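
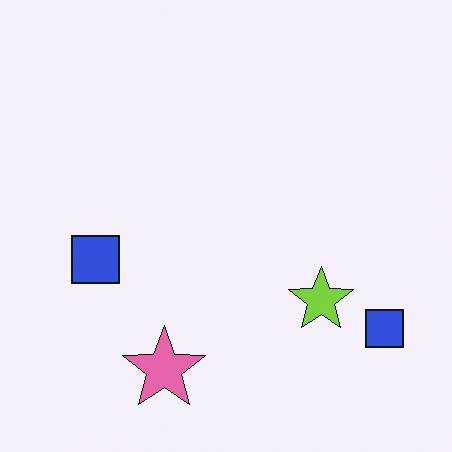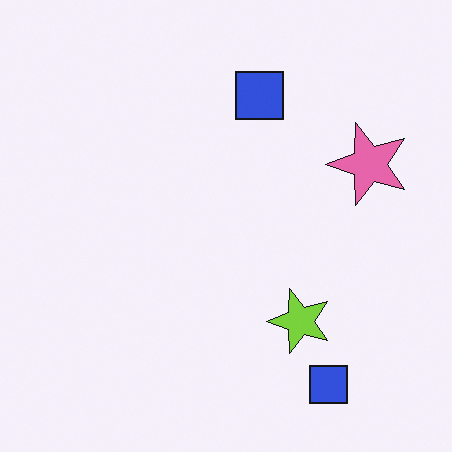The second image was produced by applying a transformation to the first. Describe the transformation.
The second image is the first transposed (reflected across the top-left ↔ bottom-right diagonal).

Shapes have swapped their row and column positions — what was in the top-right is now in the bottom-left — a diagonal reflection.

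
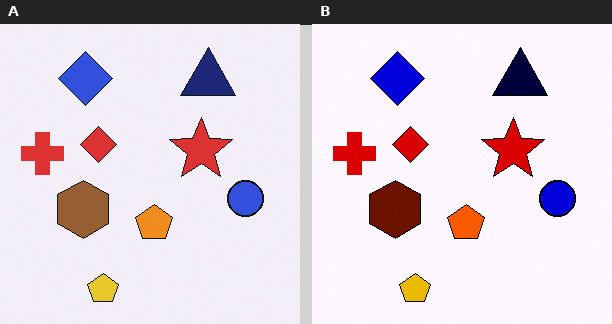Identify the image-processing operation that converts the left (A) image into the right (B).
Boosted in contrast.

Tones are pushed away from mid-grey across the whole image — a global contrast change.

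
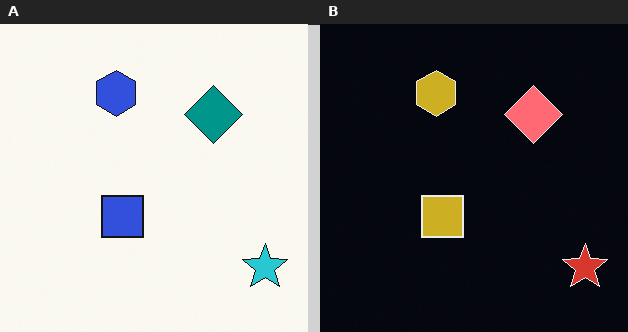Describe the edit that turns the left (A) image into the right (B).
It was color-inverted (negative).

The light background has become dark and every shape's color is its complement — a photographic negative.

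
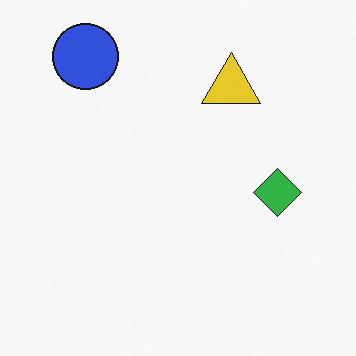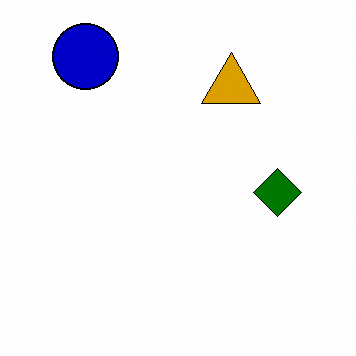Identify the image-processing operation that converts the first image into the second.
This is the original image boosted in contrast.

Tones are pushed away from mid-grey across the whole image — a global contrast change.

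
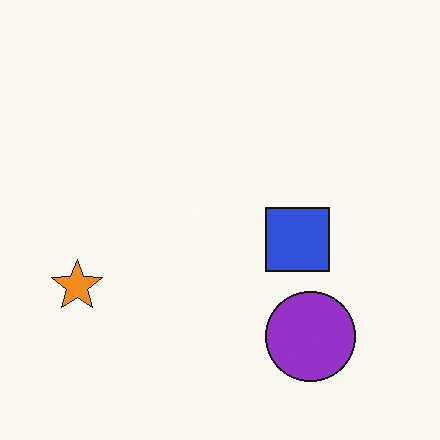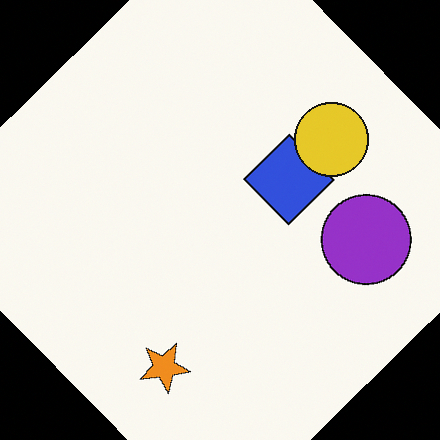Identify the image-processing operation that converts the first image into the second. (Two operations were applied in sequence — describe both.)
This is the original image rotated counter-clockwise by a large amount — several tens of degrees, then overlaid with an additional yellow circle.

Every shape is tilted by the same angle and the image corners show triangular fill wedges — a whole-image rotation by a non-right angle. A yellow circle appears in the second image that is absent from the first.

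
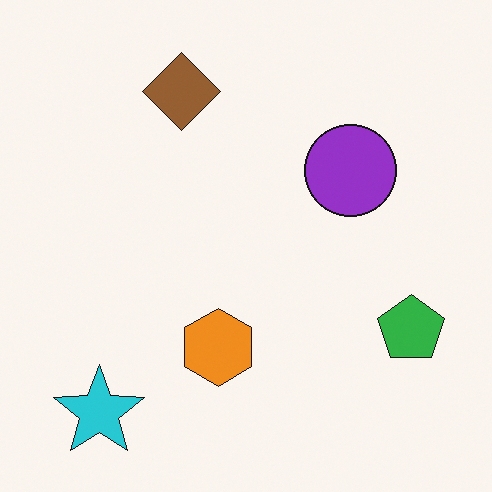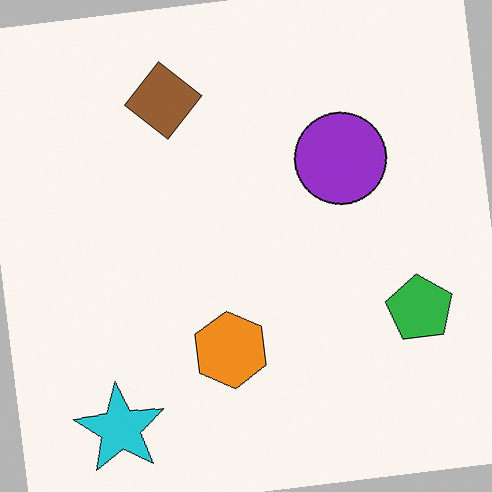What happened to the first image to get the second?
It was rotated counter-clockwise by a few degrees.

Every shape is tilted by the same angle and the image corners show triangular fill wedges — a whole-image rotation by a non-right angle.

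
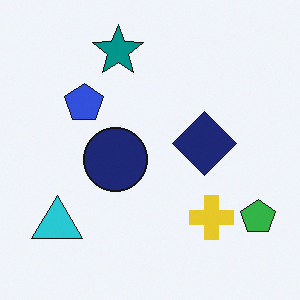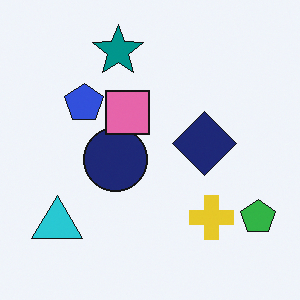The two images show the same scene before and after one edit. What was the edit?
The transformation is: overlaid with an additional pink square.

A pink square appears in the second image that is absent from the first.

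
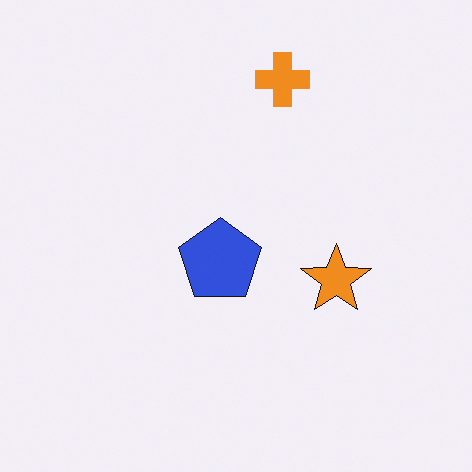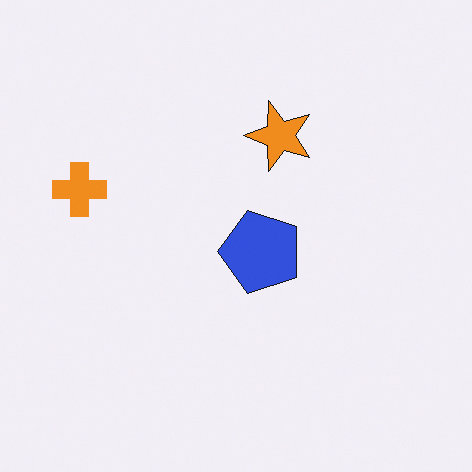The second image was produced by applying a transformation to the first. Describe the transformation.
The transformation is: rotated 90° counter-clockwise.

The orange cross sits in the top of the first image and the left of the second — consistent with a whole-image 90° counter-clockwise rotation.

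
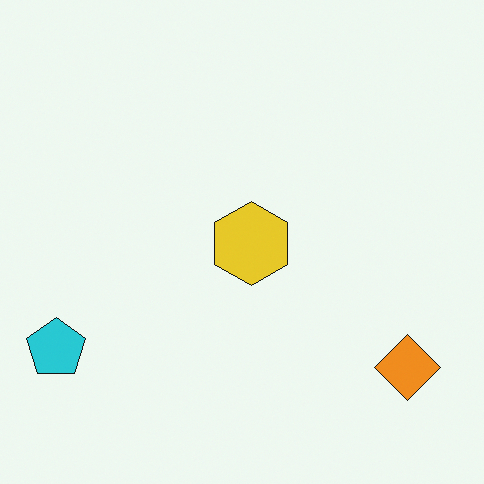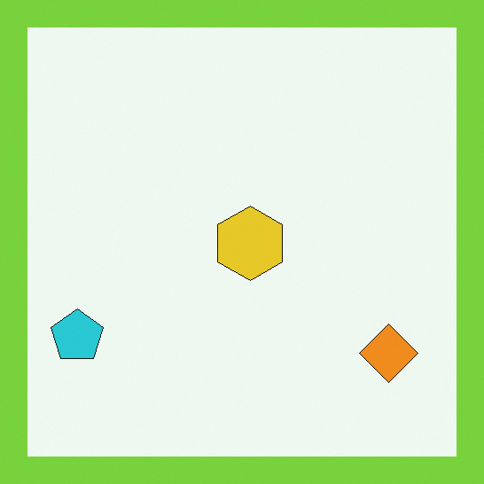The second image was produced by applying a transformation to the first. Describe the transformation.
Framed with a lime border.

A solid lime frame runs around the edge of the second image, with the content slightly shrunk inside it.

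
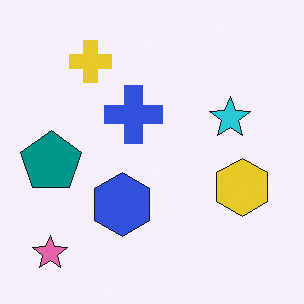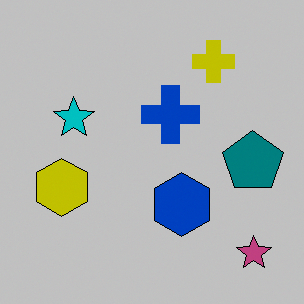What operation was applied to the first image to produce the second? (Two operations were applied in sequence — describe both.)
The transformation is: flipped horizontally (left ↔ right), then heavily posterized to just a handful of flat colors.

The pink star is in the bottom-left of the first image and the bottom-right of the second — shapes on opposite sides of the vertical midline have swapped in a mirror flip. Each flat color has snapped to a coarser quantized level — most visibly, the near-white background has dropped to a flat grey.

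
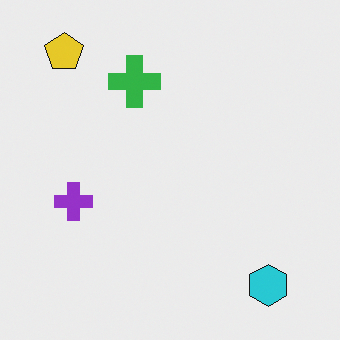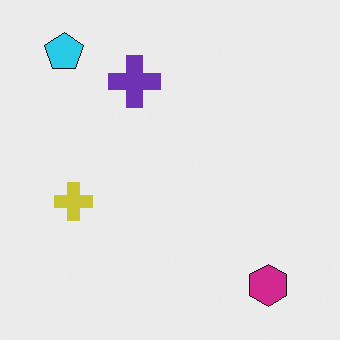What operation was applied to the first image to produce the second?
This is the original image hue-shifted noticeably.

Every shape's color has rotated by the same amount around the hue wheel — a uniform hue shift.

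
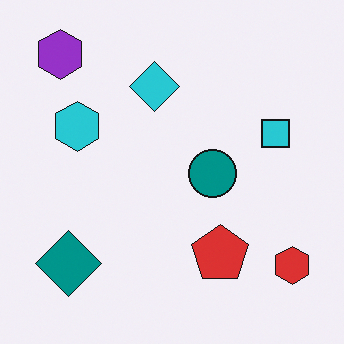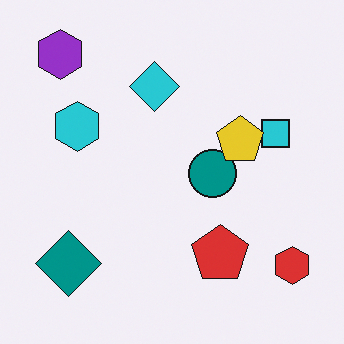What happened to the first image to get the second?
It was overlaid with an additional yellow pentagon.

A yellow pentagon appears in the second image that is absent from the first.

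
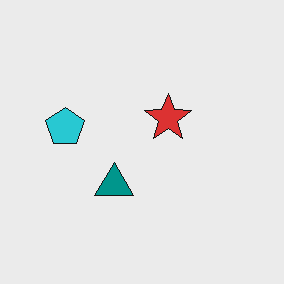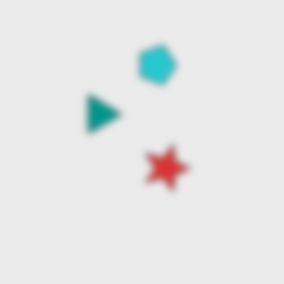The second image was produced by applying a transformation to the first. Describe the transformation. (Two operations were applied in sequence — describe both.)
Rotated 90° clockwise, then moderately blurred.

The cyan pentagon sits in the left of the first image and the top of the second — consistent with a whole-image 90° clockwise rotation. Shape edges and outlines are uniformly softened across the whole image.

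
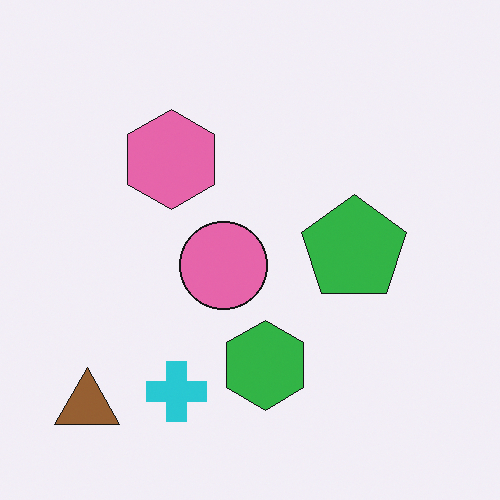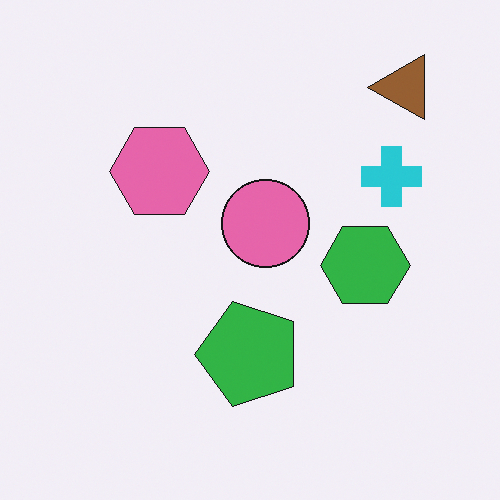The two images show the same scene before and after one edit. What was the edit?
Transposed (reflected across the top-left ↔ bottom-right diagonal).

Shapes have swapped their row and column positions — what was in the top-right is now in the bottom-left — a diagonal reflection.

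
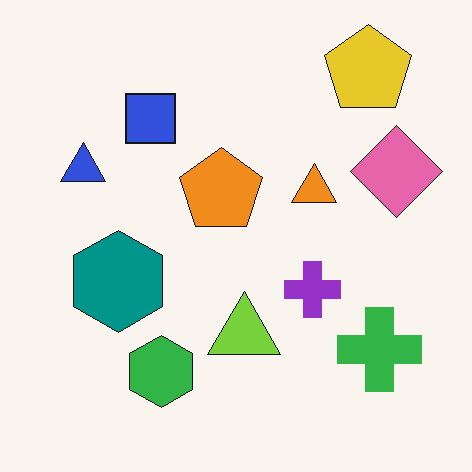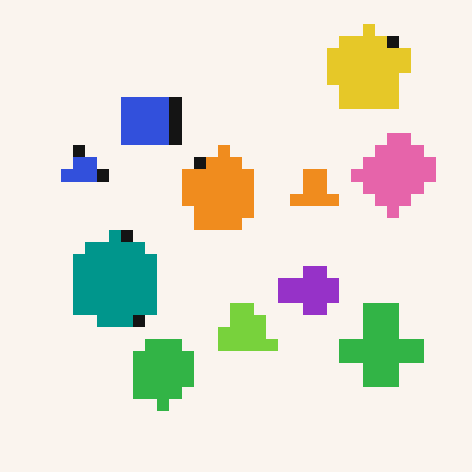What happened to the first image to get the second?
The second image is the first heavily pixelated into large blocks.

Shapes are reduced to large square blocks; fine edges and outlines are lost — a downscale-then-upscale (mosaic) effect.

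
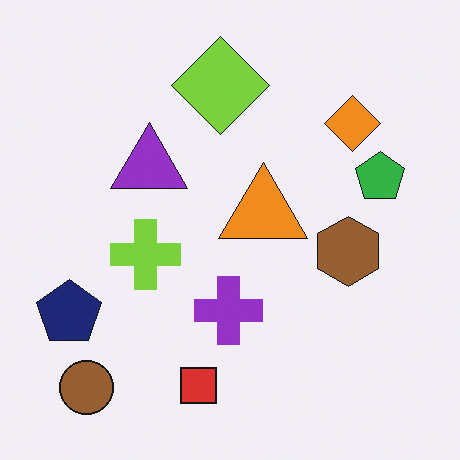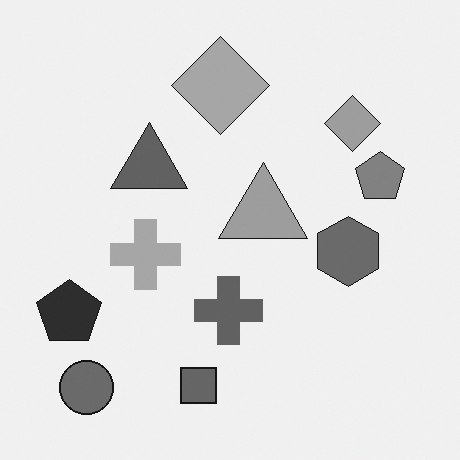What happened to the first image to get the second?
It was converted to grayscale.

All color is removed — every shape is now a shade of grey.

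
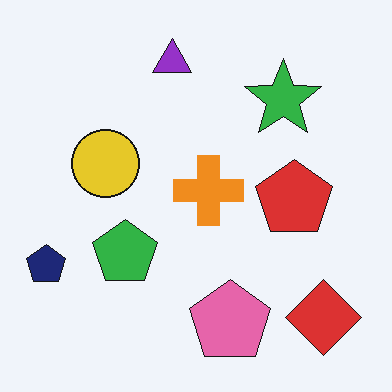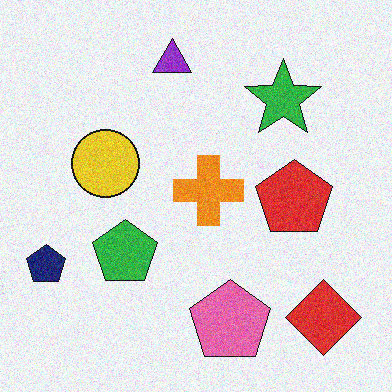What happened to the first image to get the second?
The transformation is: degraded with moderate additive noise.

Random speckle covers the whole image, including the flat background.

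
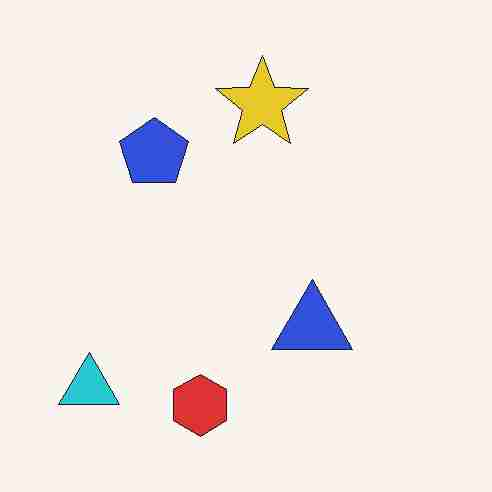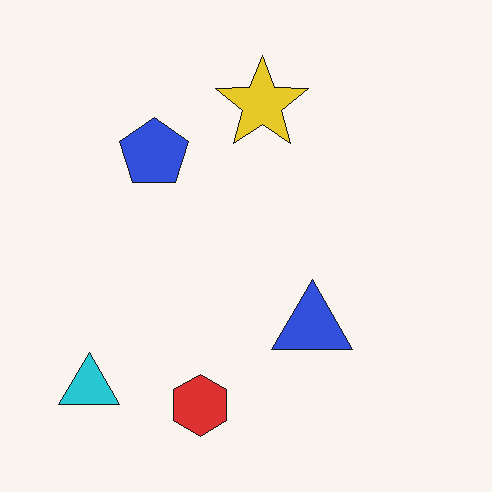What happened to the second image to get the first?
The first image is the second heavily JPEG-compressed with obvious blocking artifacts.

Blocky 8×8 compression artifacts appear around shape edges and the flat background shows ringing — characteristic JPEG degradation.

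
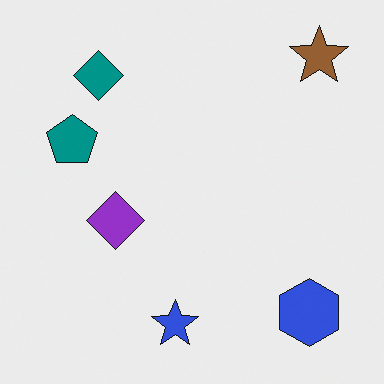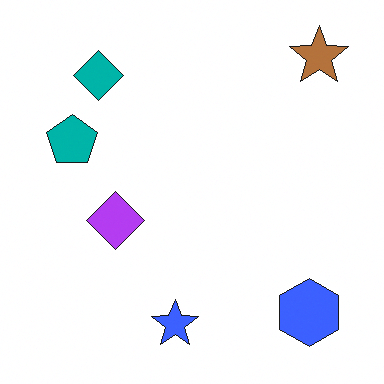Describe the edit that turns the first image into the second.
Slightly brightened.

Every pixel — background and shapes alike — is uniformly brightened.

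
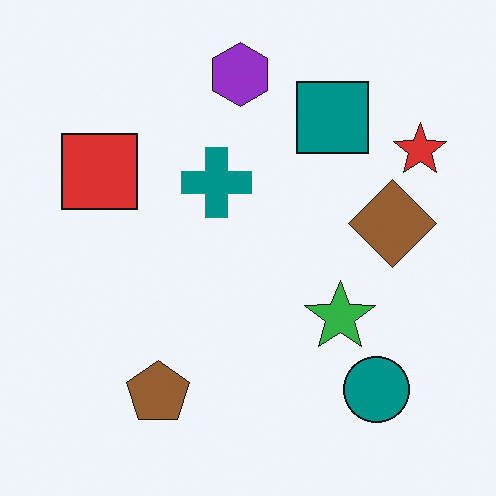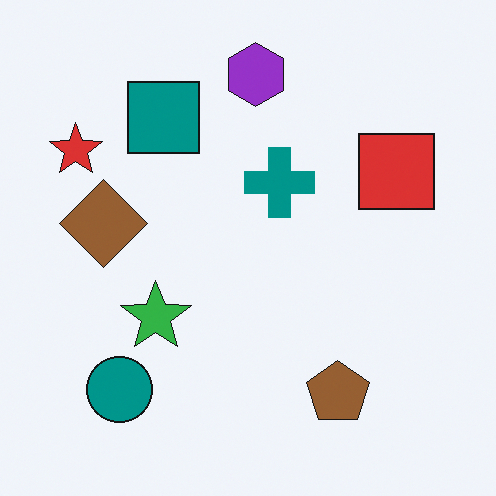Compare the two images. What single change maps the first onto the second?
It was flipped horizontally (left ↔ right).

The red star is in the top-right of the first image and the top-left of the second — shapes on opposite sides of the vertical midline have swapped in a mirror flip.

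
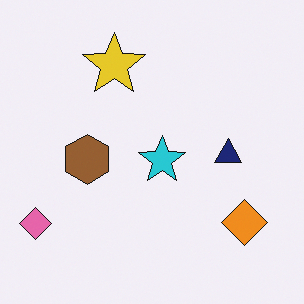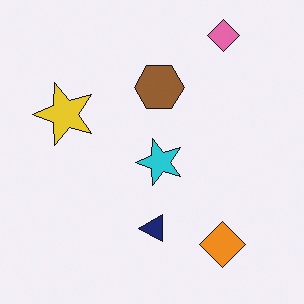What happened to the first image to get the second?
The second image is the first transposed (reflected across the top-left ↔ bottom-right diagonal).

Shapes have swapped their row and column positions — what was in the top-right is now in the bottom-left — a diagonal reflection.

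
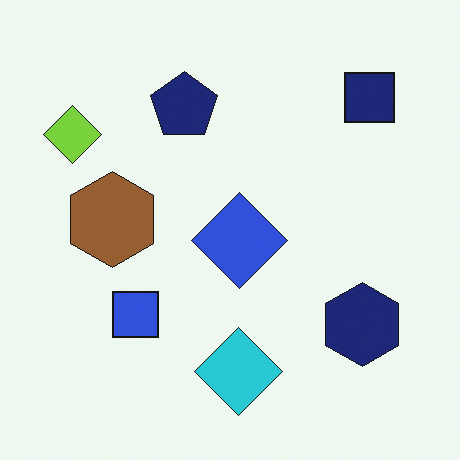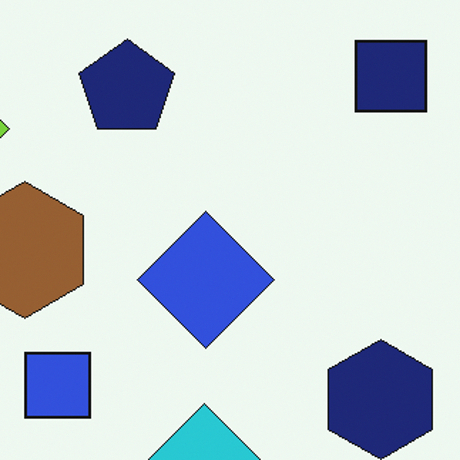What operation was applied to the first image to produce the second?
It was cropped to a modestly smaller region and rescaled.

The visible shapes are larger and the field of view is narrower; shapes near the original edges may be partly or wholly outside the frame — a crop-and-rescale.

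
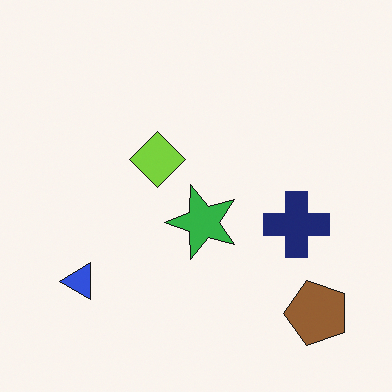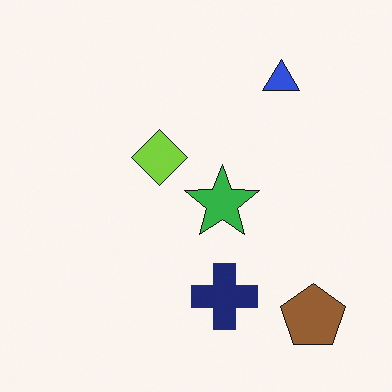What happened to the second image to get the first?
The first image is the second transposed (reflected across the top-left ↔ bottom-right diagonal).

Shapes have swapped their row and column positions — what was in the top-right is now in the bottom-left — a diagonal reflection.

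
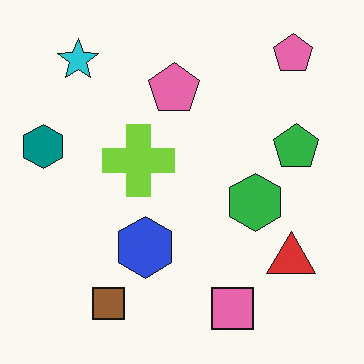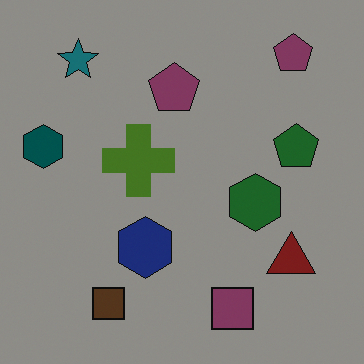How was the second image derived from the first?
This is the original image noticeably darkened.

Every pixel — background and shapes alike — is uniformly darkened.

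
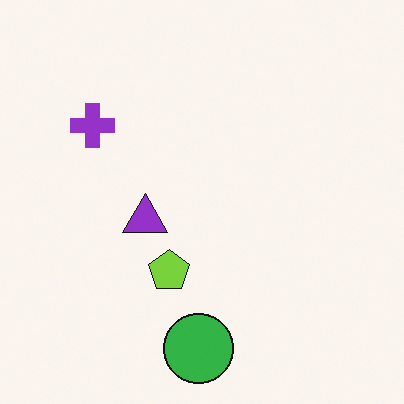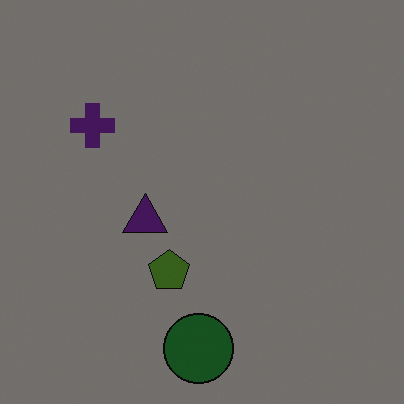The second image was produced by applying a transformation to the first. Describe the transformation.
The transformation is: darkened a lot.

Every pixel — background and shapes alike — is uniformly darkened.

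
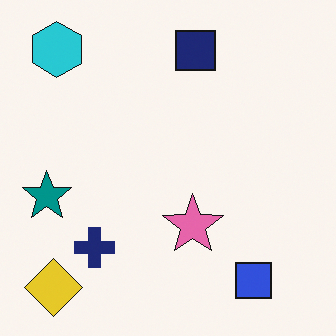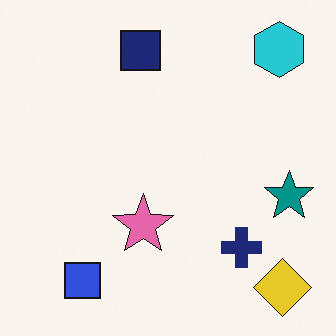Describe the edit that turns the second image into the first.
Flipped horizontally (left ↔ right).

The teal star is in the right of the second image and the left of the first — shapes on opposite sides of the vertical midline have swapped in a mirror flip.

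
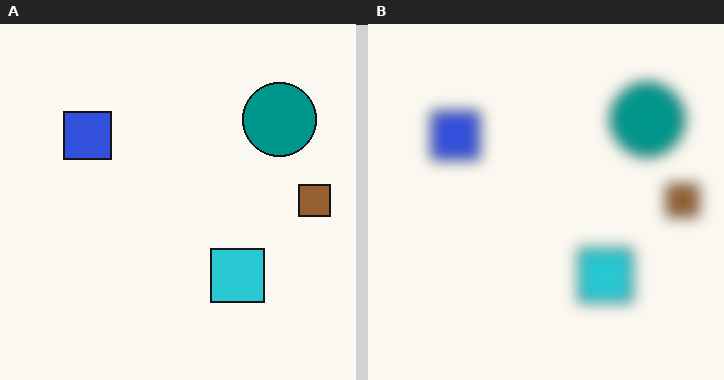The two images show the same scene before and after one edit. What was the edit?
The transformation is: heavily blurred.

Shape edges and outlines are uniformly softened across the whole image.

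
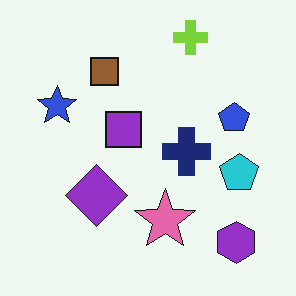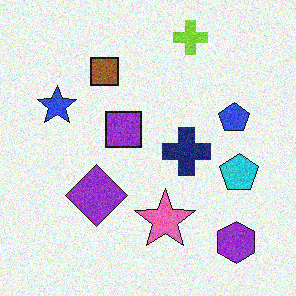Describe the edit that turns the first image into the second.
This is the original image degraded with moderate additive noise.

Random speckle covers the whole image, including the flat background.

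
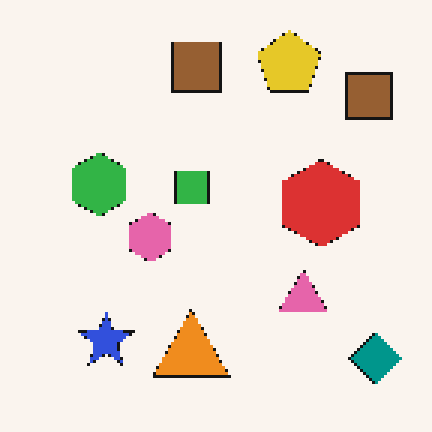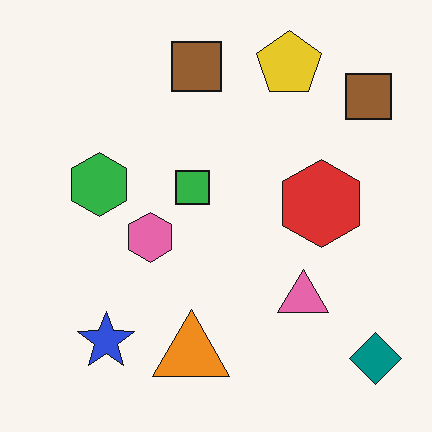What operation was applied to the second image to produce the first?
This is the original image lightly pixelated (a mild mosaic effect).

Shapes are reduced to large square blocks; fine edges and outlines are lost — a downscale-then-upscale (mosaic) effect.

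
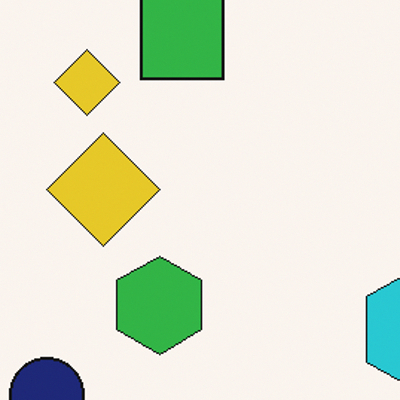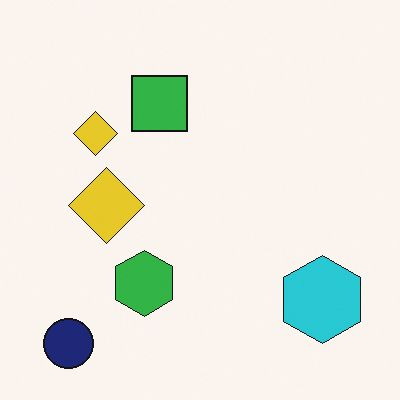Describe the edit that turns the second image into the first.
This is the original image cropped slightly and scaled back up.

The visible shapes are larger and the field of view is narrower; shapes near the original edges may be partly or wholly outside the frame — a crop-and-rescale.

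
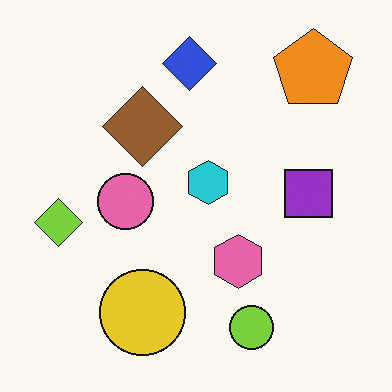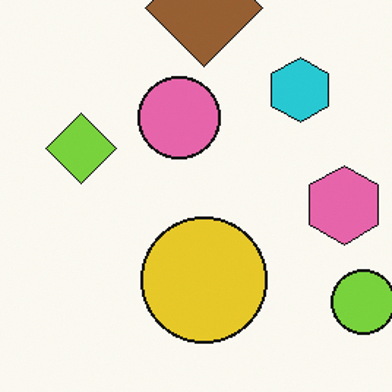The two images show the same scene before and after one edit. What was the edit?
This is the original image cropped slightly and scaled back up.

The visible shapes are larger and the field of view is narrower; shapes near the original edges may be partly or wholly outside the frame — a crop-and-rescale.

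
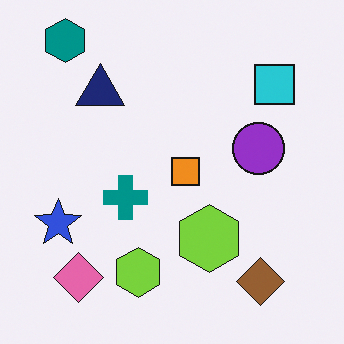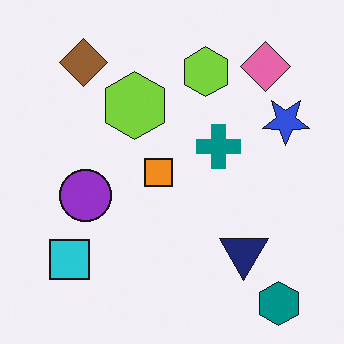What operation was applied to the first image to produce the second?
The second image is the first rotated 180°.

The teal hexagon sits in the top-left of the first image and the bottom-right of the second — consistent with a whole-image 180° rotation.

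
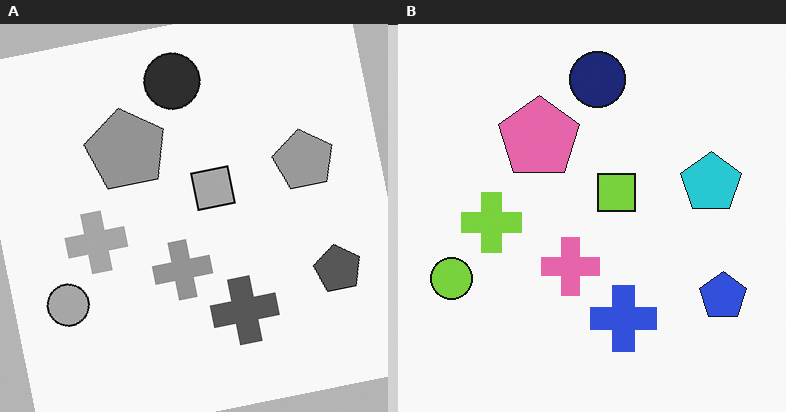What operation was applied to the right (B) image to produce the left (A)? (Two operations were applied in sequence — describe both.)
It was converted to grayscale, then rotated counter-clockwise by a few degrees.

All color is removed — every shape is now a shade of grey. Every shape is tilted by the same angle and the image corners show triangular fill wedges — a whole-image rotation by a non-right angle.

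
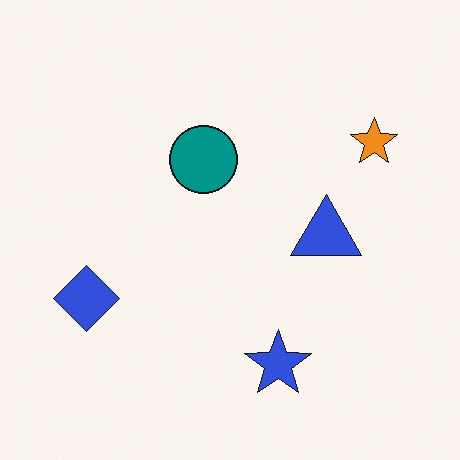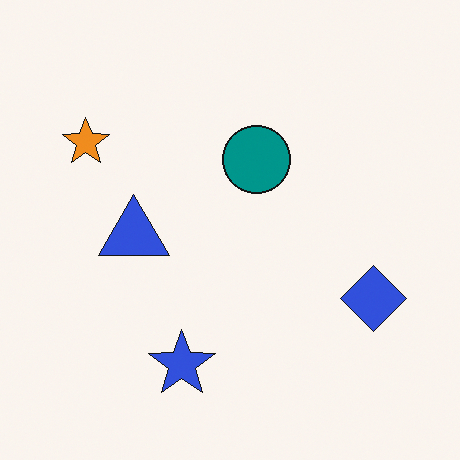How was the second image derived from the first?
Flipped horizontally (left ↔ right).

The blue diamond is in the left of the first image and the right of the second — shapes on opposite sides of the vertical midline have swapped in a mirror flip.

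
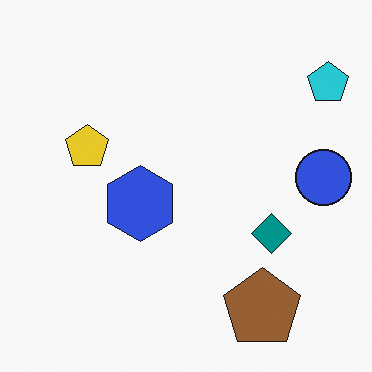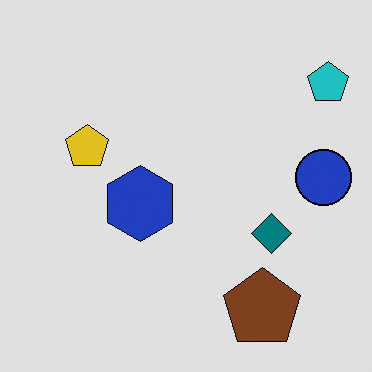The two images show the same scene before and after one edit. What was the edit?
The image was posterized to a reduced palette.

Each flat color has snapped to a coarser quantized level — most visibly, the near-white background has dropped to a flat grey.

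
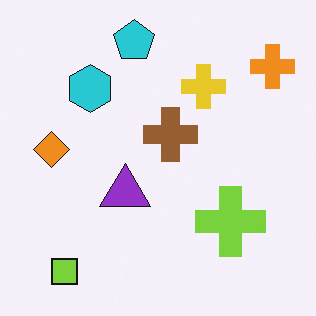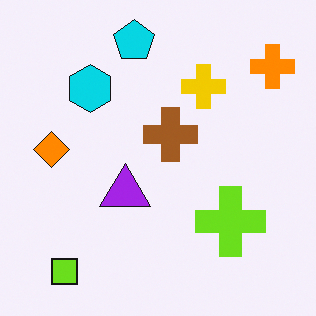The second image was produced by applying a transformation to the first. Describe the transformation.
This is the original image slightly oversaturated.

All colors are more vivid — a global saturation change.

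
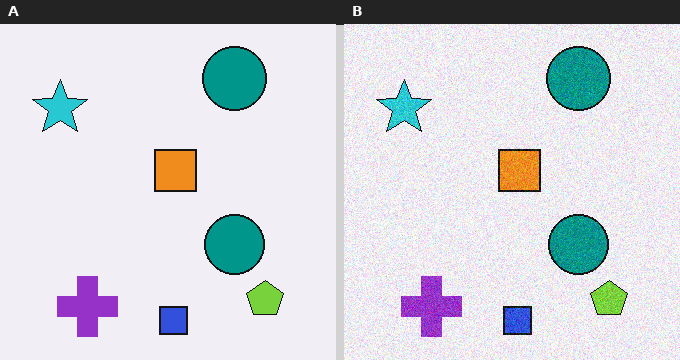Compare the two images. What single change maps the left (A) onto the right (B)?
The right (B) image is the left (A) degraded with moderate additive noise.

Random speckle covers the whole image, including the flat background.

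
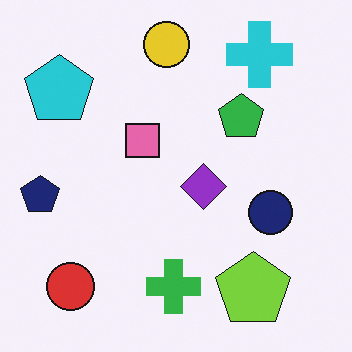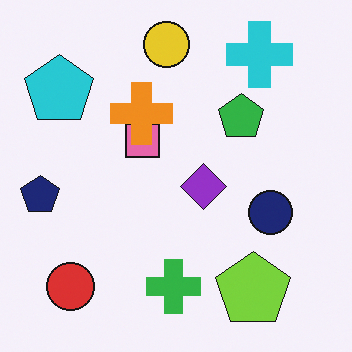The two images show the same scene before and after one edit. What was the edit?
It was overlaid with an additional orange cross.

An orange cross appears in the second image that is absent from the first.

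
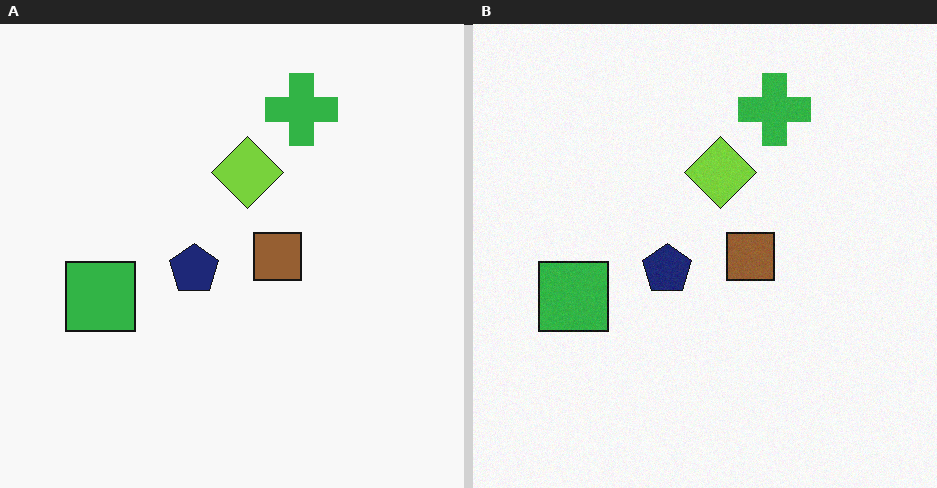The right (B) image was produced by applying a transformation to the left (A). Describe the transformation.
The transformation is: degraded with subtle gaussian noise.

Random speckle covers the whole image, including the flat background.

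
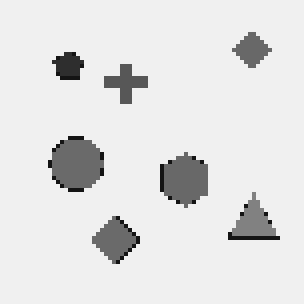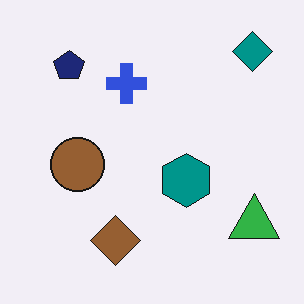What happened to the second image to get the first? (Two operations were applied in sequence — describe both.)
Converted to grayscale, then mildly pixelated.

All color is removed — every shape is now a shade of grey. Shapes are reduced to large square blocks; fine edges and outlines are lost — a downscale-then-upscale (mosaic) effect.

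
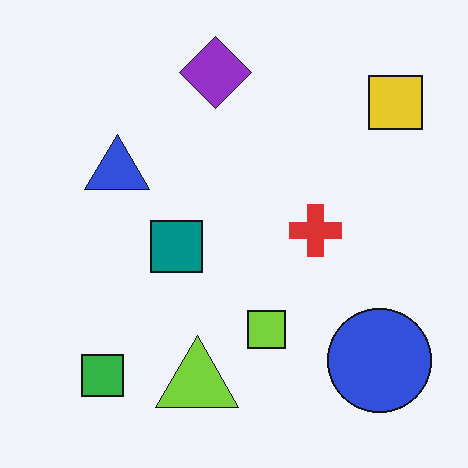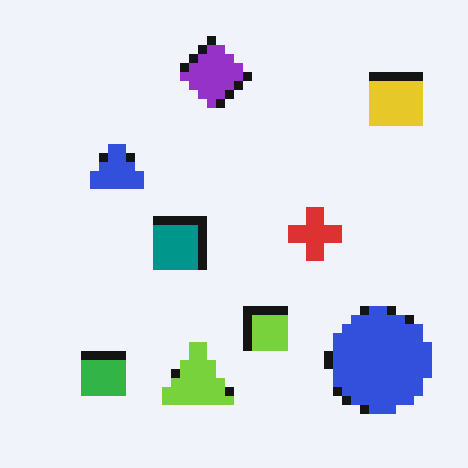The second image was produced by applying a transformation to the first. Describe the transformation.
It was heavily pixelated into large blocks.

Shapes are reduced to large square blocks; fine edges and outlines are lost — a downscale-then-upscale (mosaic) effect.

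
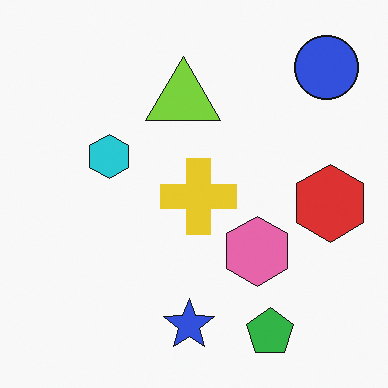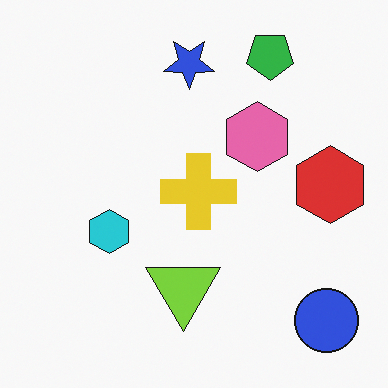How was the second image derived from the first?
Flipped vertically (top ↔ bottom).

The green pentagon is in the bottom-right of the first image and the top-right of the second — shapes on opposite sides of the horizontal midline have swapped in a mirror flip.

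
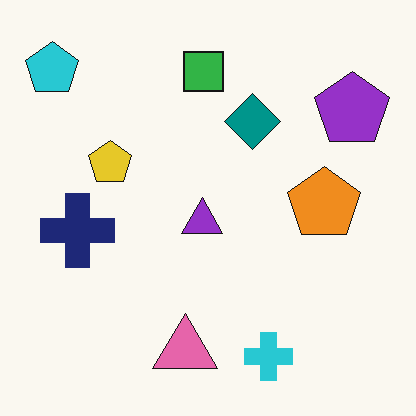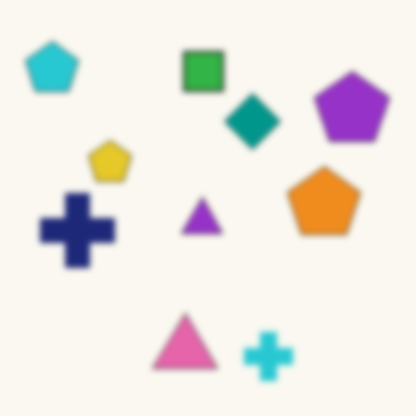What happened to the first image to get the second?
It was noticeably gaussian-blurred.

Shape edges and outlines are uniformly softened across the whole image.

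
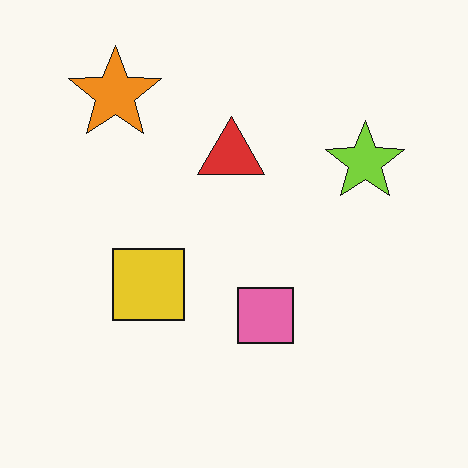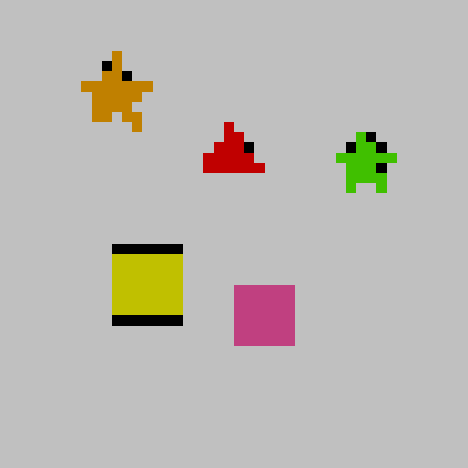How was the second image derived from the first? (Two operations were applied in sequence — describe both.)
The second image is the first coarsely pixelated, then heavily posterized to just a handful of flat colors.

Shapes are reduced to large square blocks; fine edges and outlines are lost — a downscale-then-upscale (mosaic) effect. Each flat color has snapped to a coarser quantized level — most visibly, the near-white background has dropped to a flat grey.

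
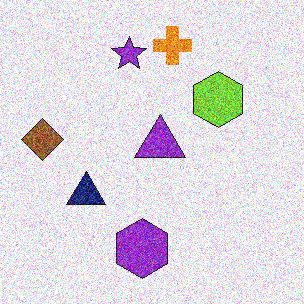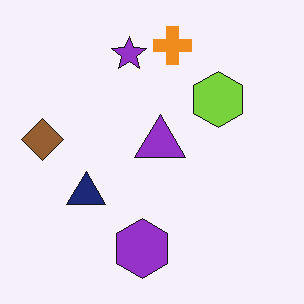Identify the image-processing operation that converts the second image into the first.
The transformation is: degraded with strong gaussian noise.

Random speckle covers the whole image, including the flat background.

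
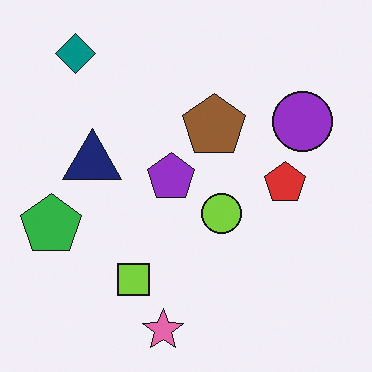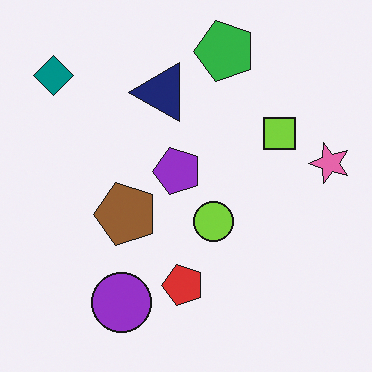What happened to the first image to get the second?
The transformation is: transposed (reflected across the top-left ↔ bottom-right diagonal).

Shapes have swapped their row and column positions — what was in the top-right is now in the bottom-left — a diagonal reflection.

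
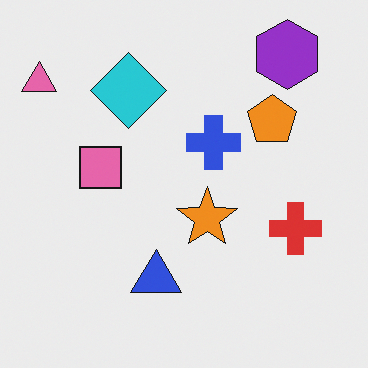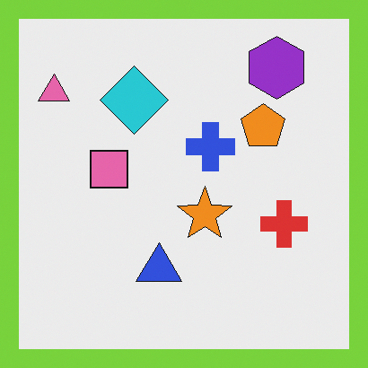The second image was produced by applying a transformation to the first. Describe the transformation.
This is the original image framed with a lime border.

A solid lime frame runs around the edge of the second image, with the content slightly shrunk inside it.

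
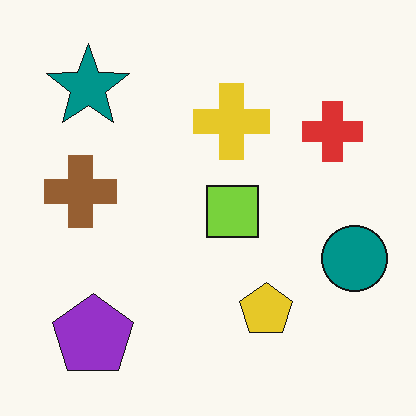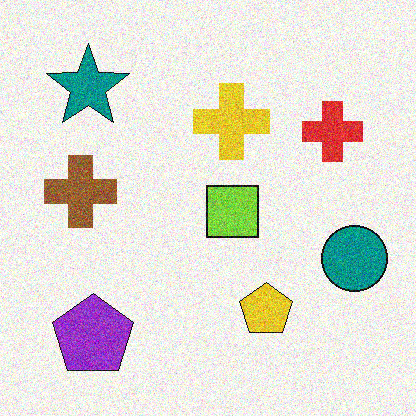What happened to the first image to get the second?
It was degraded with visible gaussian noise.

Random speckle covers the whole image, including the flat background.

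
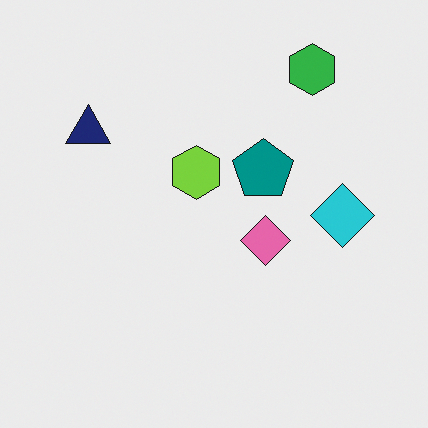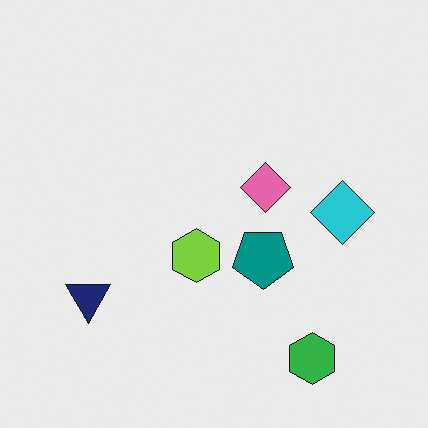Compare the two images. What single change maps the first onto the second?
The transformation is: flipped vertically (top ↔ bottom).

The green hexagon is in the top-right of the first image and the bottom-right of the second — shapes on opposite sides of the horizontal midline have swapped in a mirror flip.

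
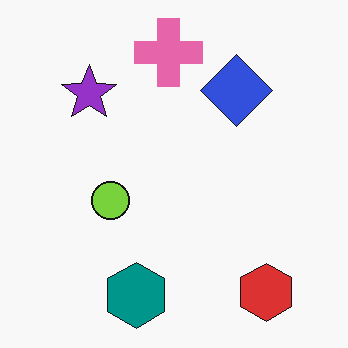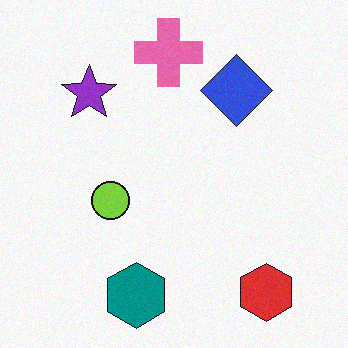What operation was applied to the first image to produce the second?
This is the original image degraded with subtle gaussian noise.

Random speckle covers the whole image, including the flat background.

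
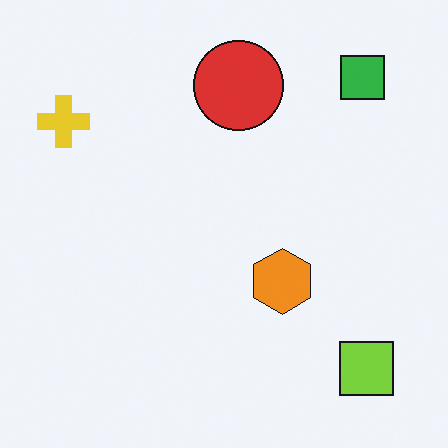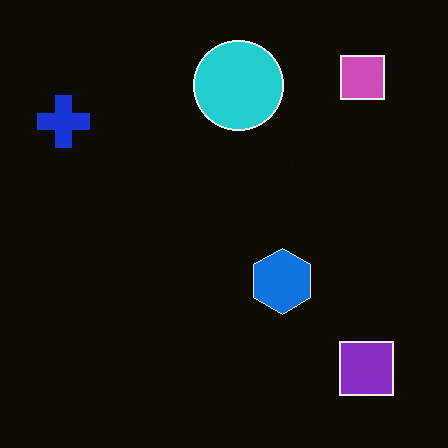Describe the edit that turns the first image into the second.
It was color-inverted (negative).

The light background has become dark and every shape's color is its complement — a photographic negative.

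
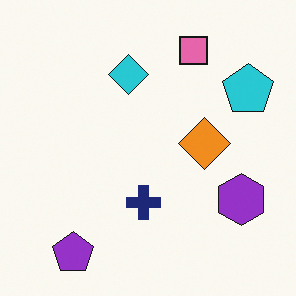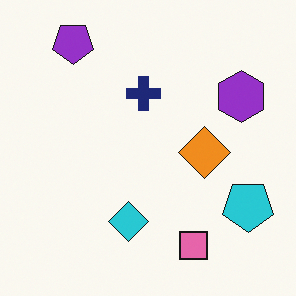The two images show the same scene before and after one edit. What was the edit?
The second image is the first flipped vertically (top ↔ bottom).

The purple pentagon is in the bottom-left of the first image and the top-left of the second — shapes on opposite sides of the horizontal midline have swapped in a mirror flip.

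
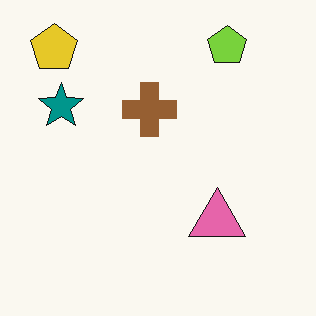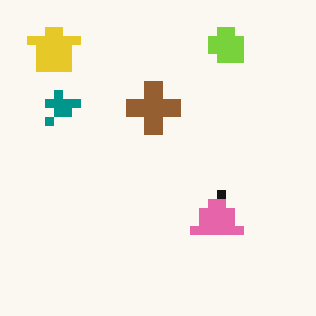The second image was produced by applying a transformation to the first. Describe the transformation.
The transformation is: coarsely pixelated.

Shapes are reduced to large square blocks; fine edges and outlines are lost — a downscale-then-upscale (mosaic) effect.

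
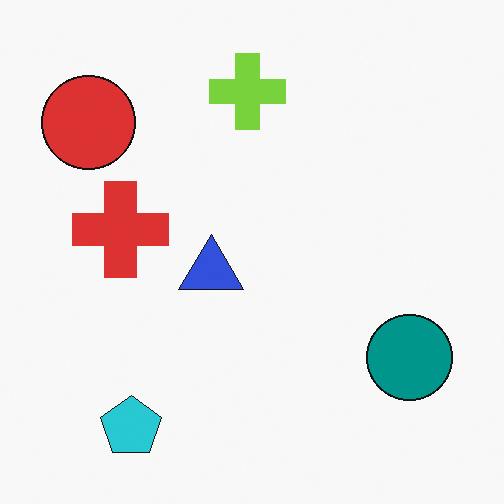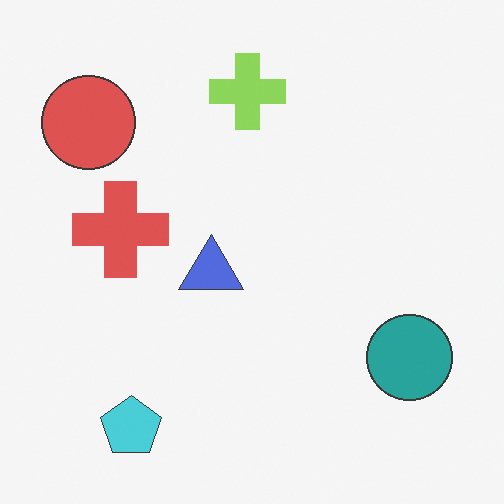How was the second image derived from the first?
The image was given slightly reduced contrast.

Tones are pushed toward mid-grey across the whole image — a global contrast change.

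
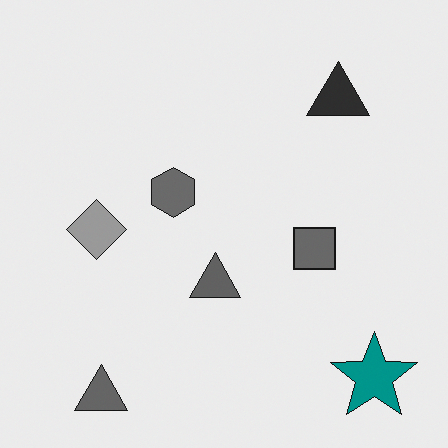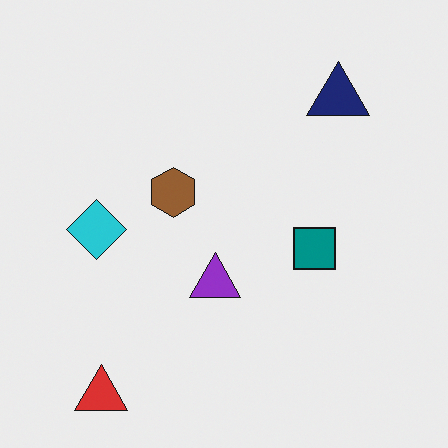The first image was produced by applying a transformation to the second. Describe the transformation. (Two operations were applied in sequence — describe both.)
The first image is the second converted to grayscale, then overlaid with an additional teal star.

All color is removed — every shape is now a shade of grey. A teal star appears in the first image that is absent from the second.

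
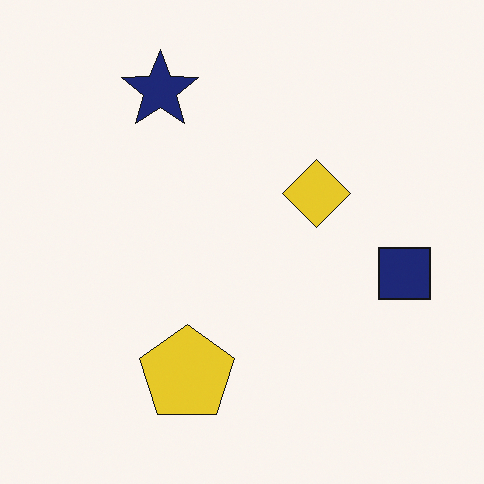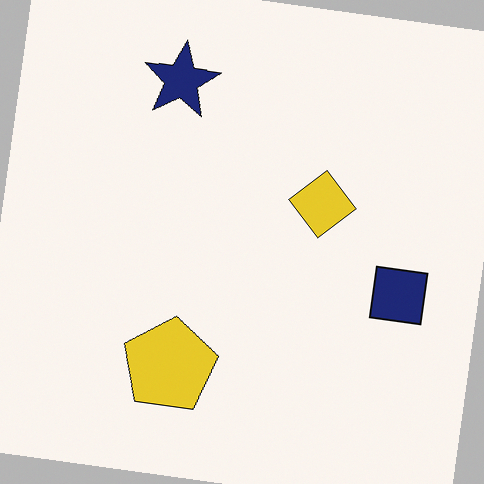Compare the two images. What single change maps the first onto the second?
The image was rotated clockwise by a few degrees.

Every shape is tilted by the same angle and the image corners show triangular fill wedges — a whole-image rotation by a non-right angle.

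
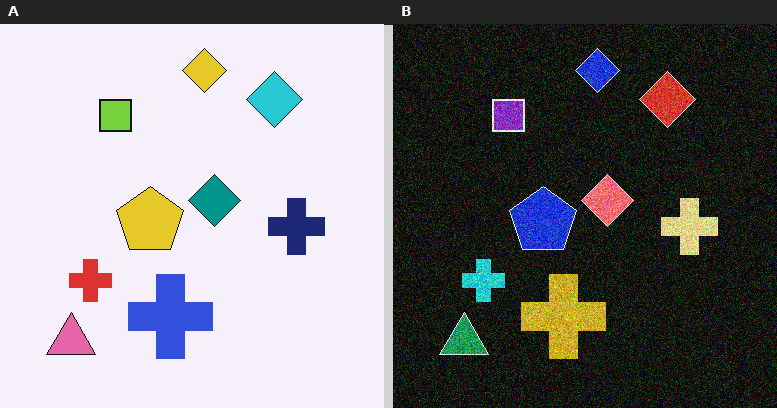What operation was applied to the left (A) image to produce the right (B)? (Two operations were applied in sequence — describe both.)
The right (B) image is the left (A) color-inverted (negative), then degraded with strong gaussian noise.

The light background has become dark and every shape's color is its complement — a photographic negative. Random speckle covers the whole image, including the flat background.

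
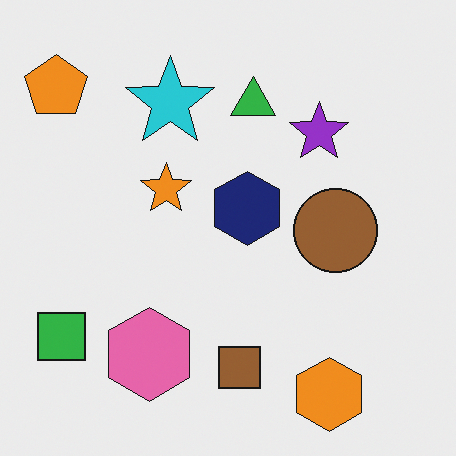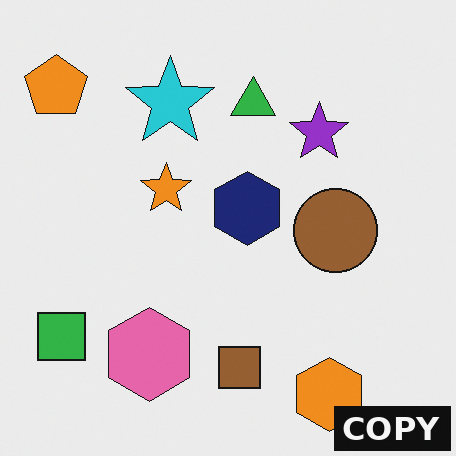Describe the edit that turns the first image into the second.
This is the original image watermarked with the text "COPY" in the lower-right corner.

A dark label reading "COPY" appears in the lower-right corner.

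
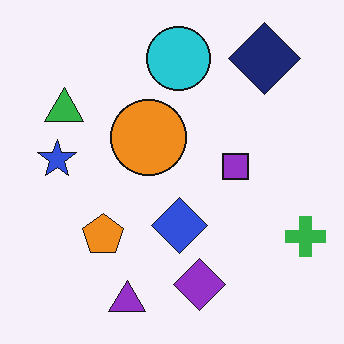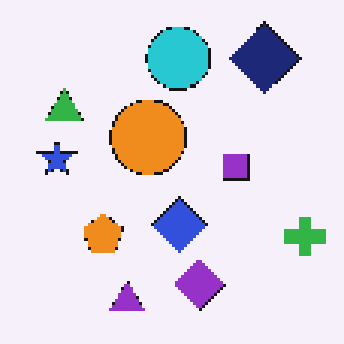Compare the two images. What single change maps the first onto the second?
The transformation is: mildly pixelated.

Shapes are reduced to large square blocks; fine edges and outlines are lost — a downscale-then-upscale (mosaic) effect.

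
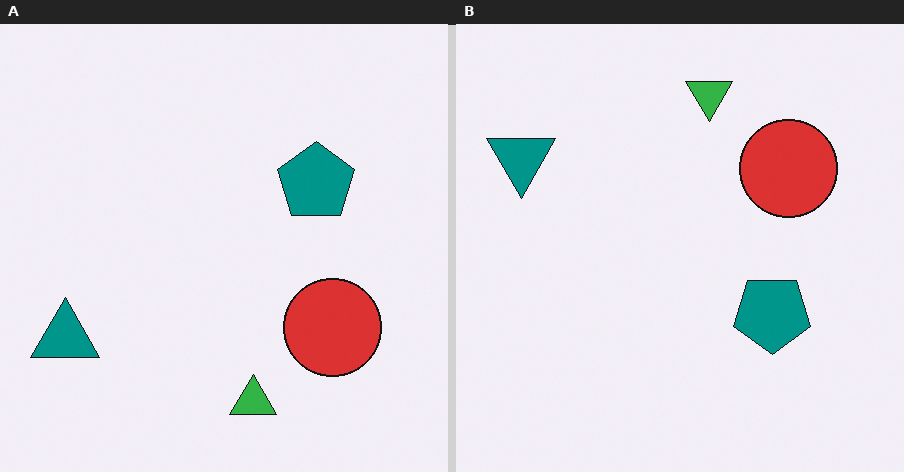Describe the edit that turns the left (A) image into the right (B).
The right (B) image is the left (A) flipped vertically (top ↔ bottom).

The green triangle is in the bottom of the left (A) image and the top of the right (B) — shapes on opposite sides of the horizontal midline have swapped in a mirror flip.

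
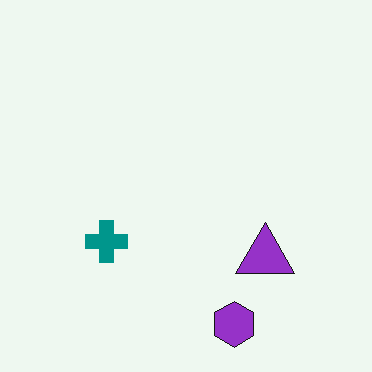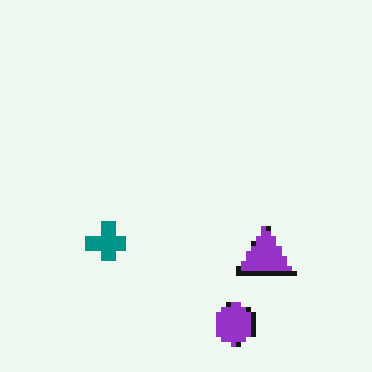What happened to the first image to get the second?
The second image is the first mildly pixelated.

Shapes are reduced to large square blocks; fine edges and outlines are lost — a downscale-then-upscale (mosaic) effect.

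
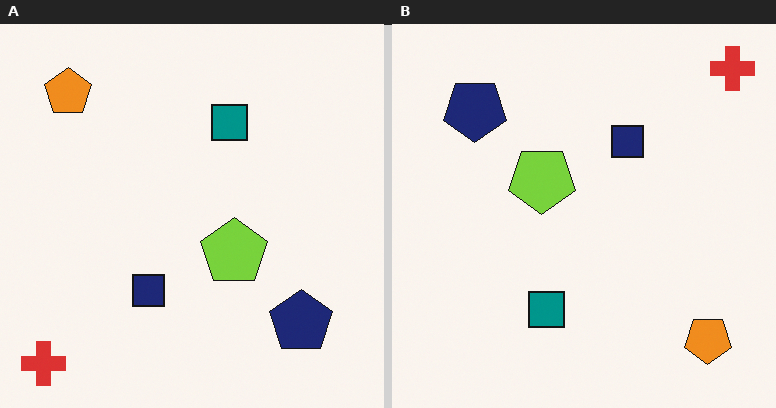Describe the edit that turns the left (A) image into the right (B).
It was rotated 180°.

The red cross sits in the bottom-left of the left (A) image and the top-right of the right (B) — consistent with a whole-image 180° rotation.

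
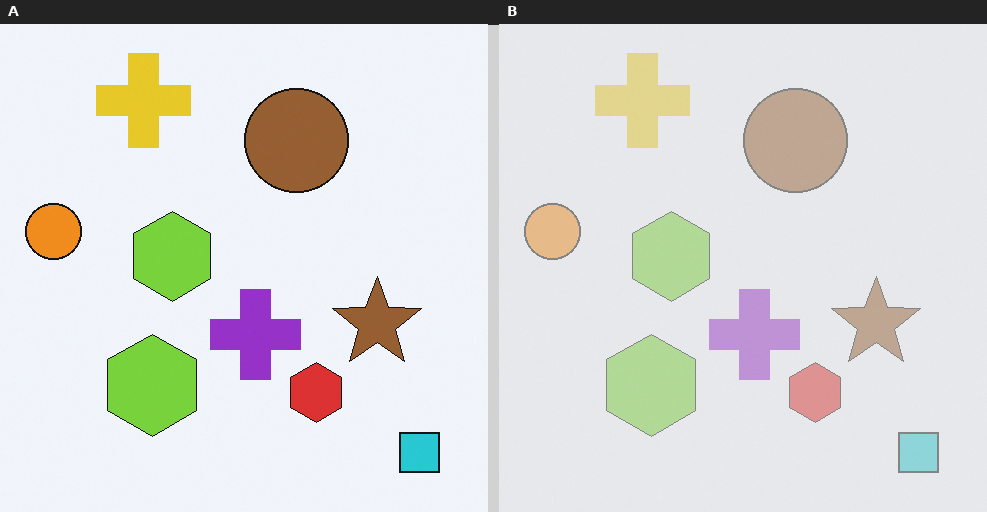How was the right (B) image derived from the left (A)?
The image was given much lower contrast.

Tones are pushed toward mid-grey across the whole image — a global contrast change.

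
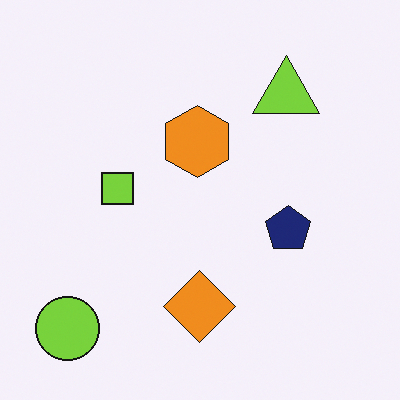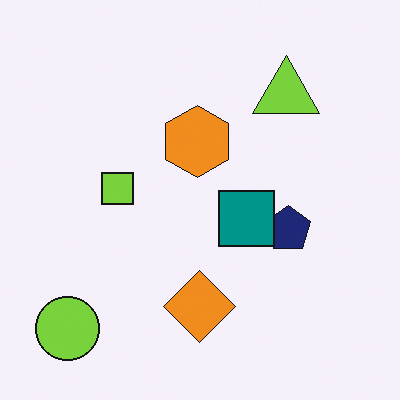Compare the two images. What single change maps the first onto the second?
Overlaid with an additional teal square.

A teal square appears in the second image that is absent from the first.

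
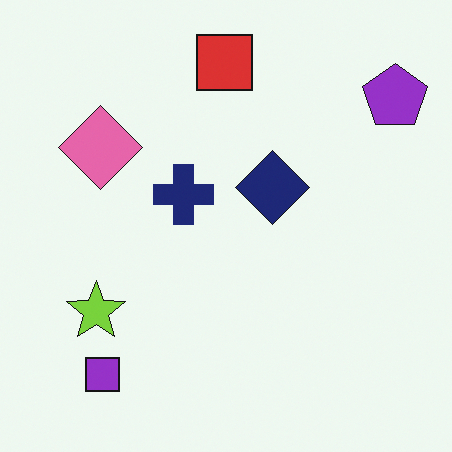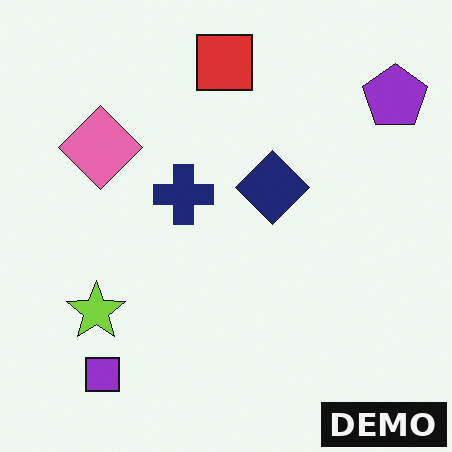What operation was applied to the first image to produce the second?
The image was watermarked with the text "DEMO" in the lower-right corner.

A dark label reading "DEMO" appears in the lower-right corner.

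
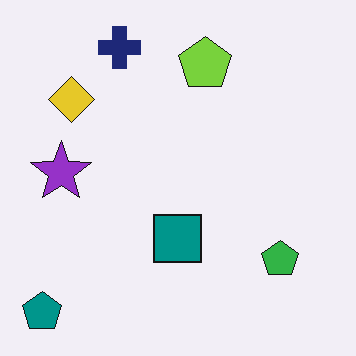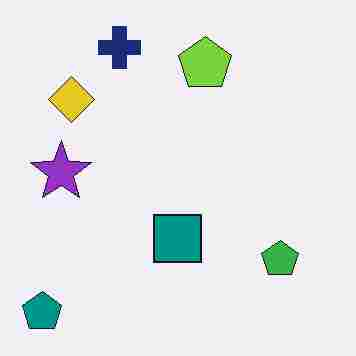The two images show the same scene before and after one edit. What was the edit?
The image was degraded with heavy JPEG compression.

Blocky 8×8 compression artifacts appear around shape edges and the flat background shows ringing — characteristic JPEG degradation.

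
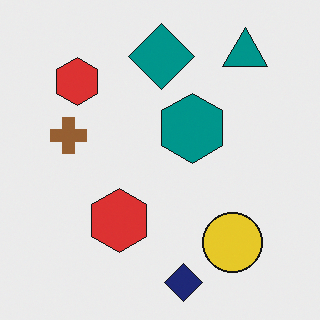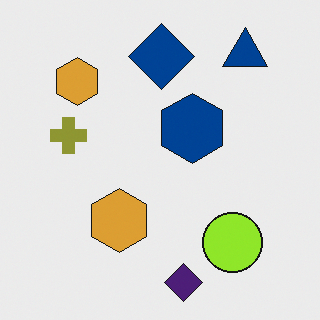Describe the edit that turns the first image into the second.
This is the original image hue-shifted slightly.

Every shape's color has rotated by the same amount around the hue wheel — a uniform hue shift.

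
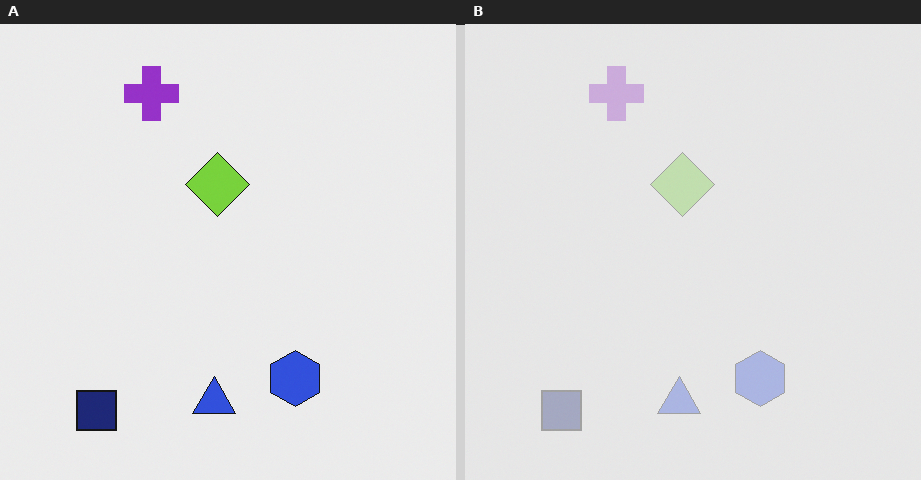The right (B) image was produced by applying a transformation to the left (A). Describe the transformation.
The image was washed out (contrast reduced).

Tones are pushed toward mid-grey across the whole image — a global contrast change.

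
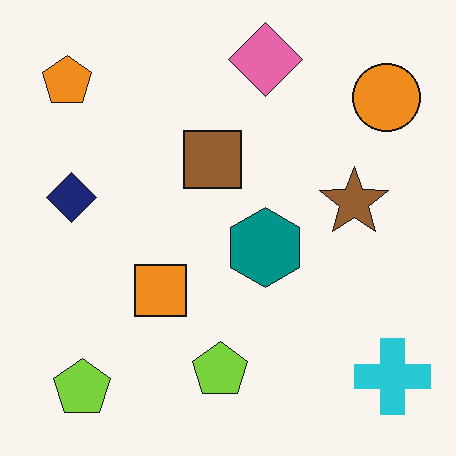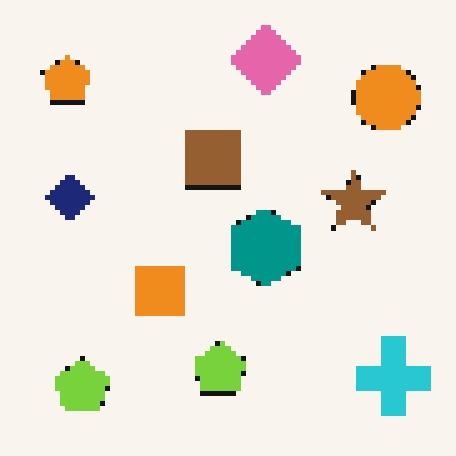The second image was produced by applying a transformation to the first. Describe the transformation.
The second image is the first lightly pixelated (a mild mosaic effect).

Shapes are reduced to large square blocks; fine edges and outlines are lost — a downscale-then-upscale (mosaic) effect.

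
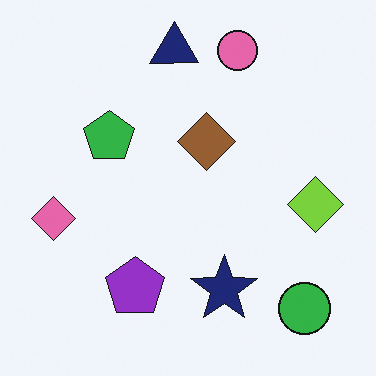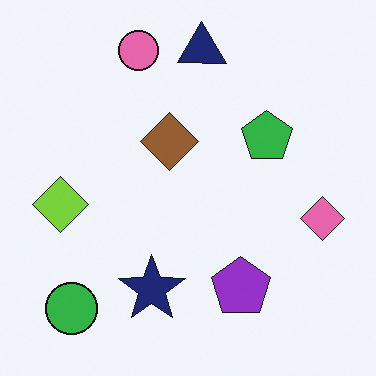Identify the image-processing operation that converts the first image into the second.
The image was flipped horizontally (left ↔ right).

The pink diamond is in the left of the first image and the right of the second — shapes on opposite sides of the vertical midline have swapped in a mirror flip.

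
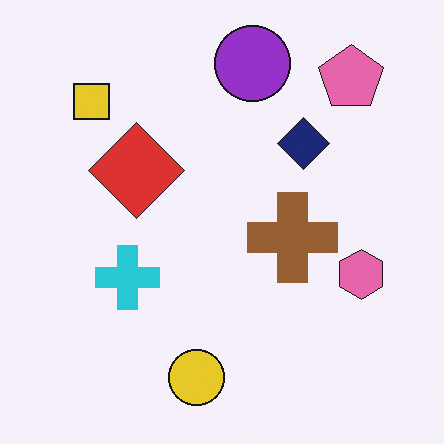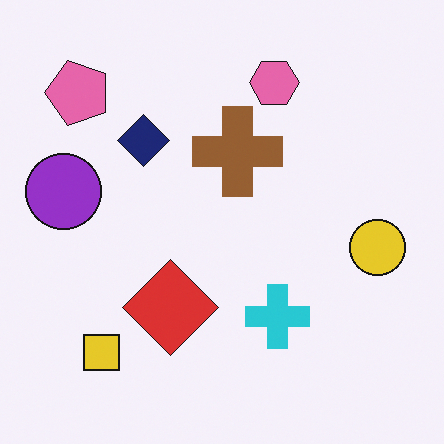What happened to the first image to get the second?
The image was rotated 90° counter-clockwise.

The pink pentagon sits in the top-right of the first image and the top-left of the second — consistent with a whole-image 90° counter-clockwise rotation.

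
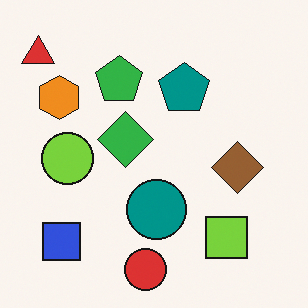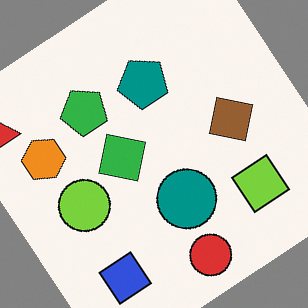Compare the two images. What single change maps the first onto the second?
Rotated counter-clockwise by a large amount — several tens of degrees.

Every shape is tilted by the same angle and the image corners show triangular fill wedges — a whole-image rotation by a non-right angle.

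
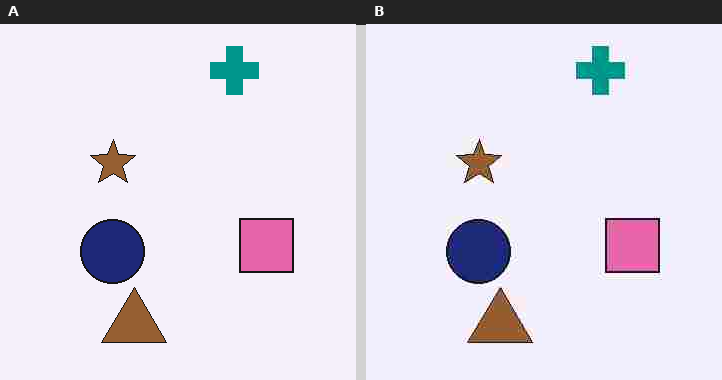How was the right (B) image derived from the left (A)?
The image was heavily JPEG-compressed with obvious blocking artifacts.

Blocky 8×8 compression artifacts appear around shape edges and the flat background shows ringing — characteristic JPEG degradation.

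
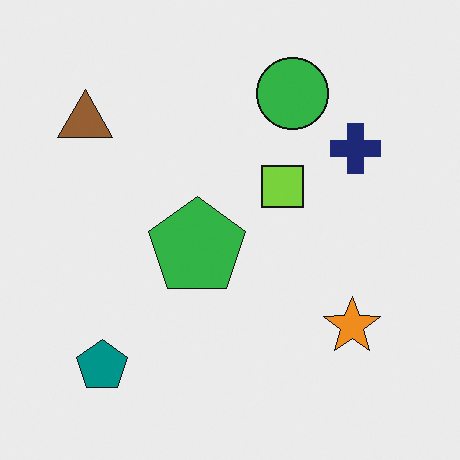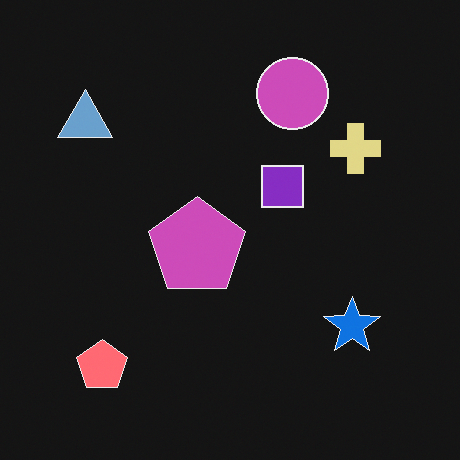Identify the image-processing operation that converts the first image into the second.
The transformation is: color-inverted (negative).

The light background has become dark and every shape's color is its complement — a photographic negative.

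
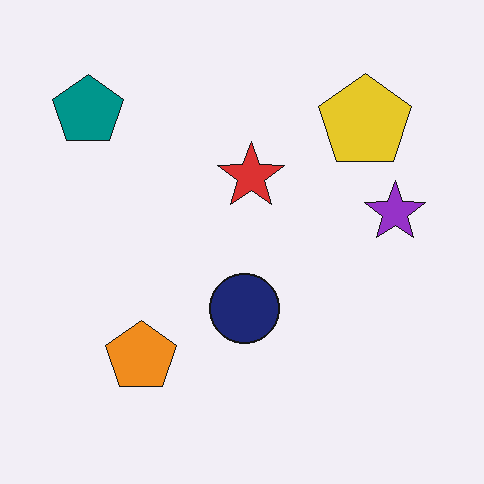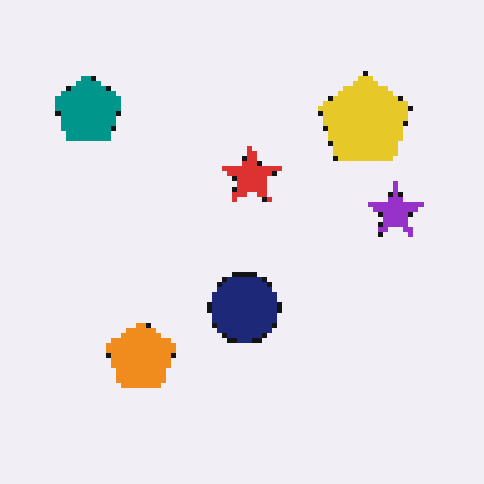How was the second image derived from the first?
This is the original image mildly pixelated.

Shapes are reduced to large square blocks; fine edges and outlines are lost — a downscale-then-upscale (mosaic) effect.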